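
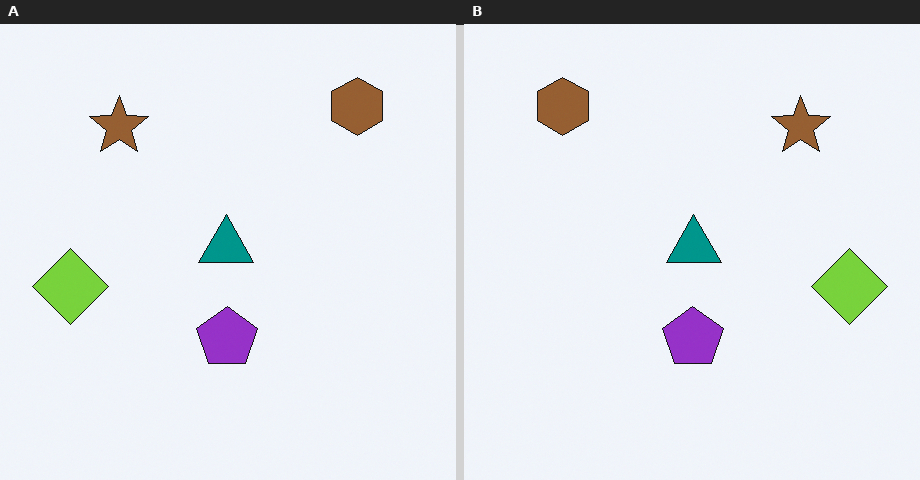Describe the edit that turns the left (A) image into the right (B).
The transformation is: flipped horizontally (left ↔ right).

The lime diamond is in the left of the left (A) image and the right of the right (B) — shapes on opposite sides of the vertical midline have swapped in a mirror flip.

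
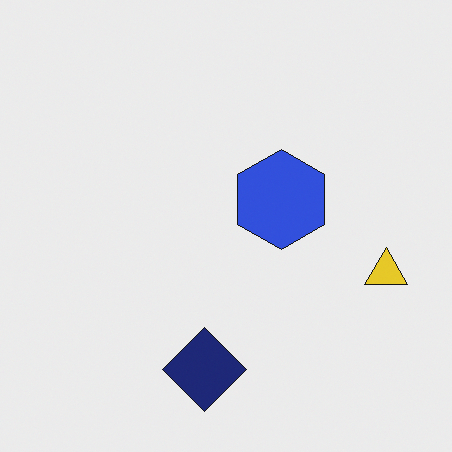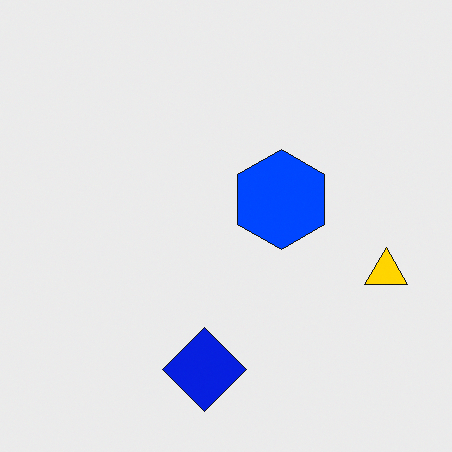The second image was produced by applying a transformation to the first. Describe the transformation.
The transformation is: heavily oversaturated.

All colors are more vivid — a global saturation change.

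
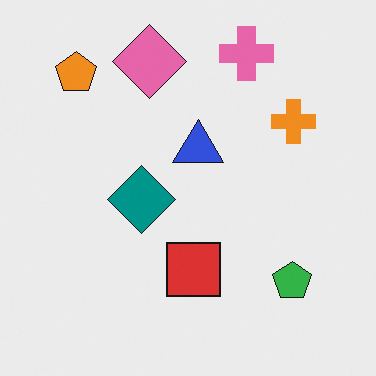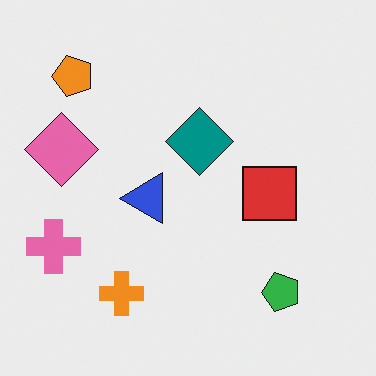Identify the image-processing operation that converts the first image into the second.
The image was transposed (reflected across the top-left ↔ bottom-right diagonal).

Shapes have swapped their row and column positions — what was in the top-right is now in the bottom-left — a diagonal reflection.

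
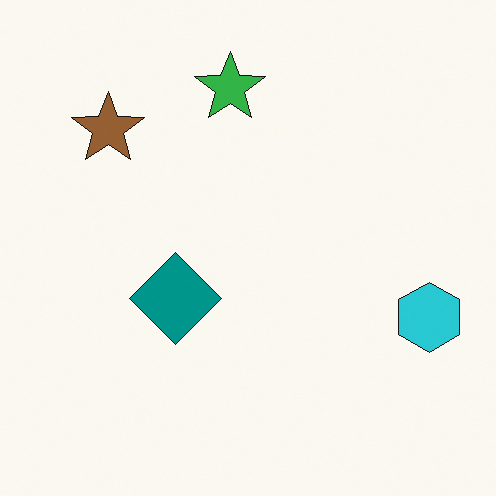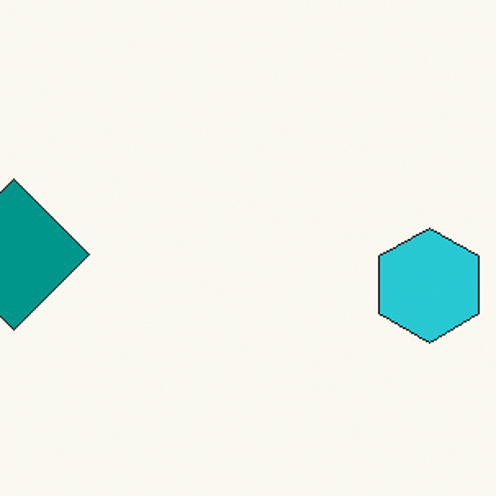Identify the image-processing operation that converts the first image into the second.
The image was cropped to a noticeably smaller region and rescaled.

The visible shapes are larger and the field of view is narrower; shapes near the original edges may be partly or wholly outside the frame — a crop-and-rescale.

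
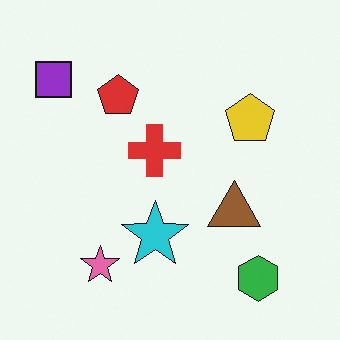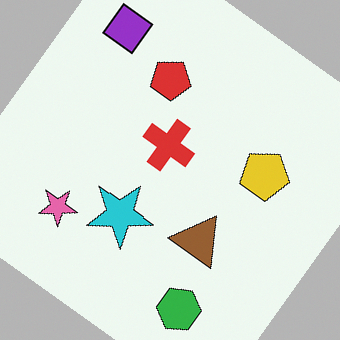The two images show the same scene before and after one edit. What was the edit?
The second image is the first rotated clockwise by a large amount — several tens of degrees.

Every shape is tilted by the same angle and the image corners show triangular fill wedges — a whole-image rotation by a non-right angle.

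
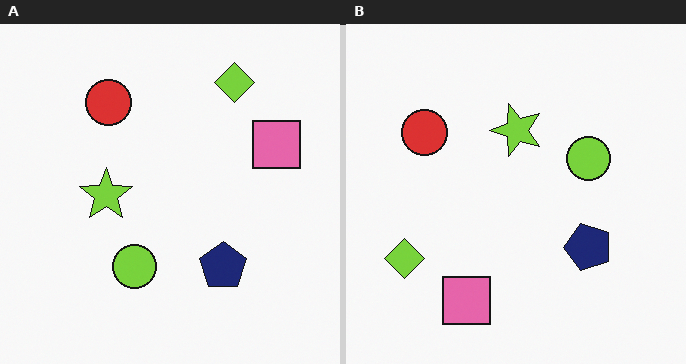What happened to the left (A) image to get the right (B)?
The image was transposed (reflected across the top-left ↔ bottom-right diagonal).

Shapes have swapped their row and column positions — what was in the top-right is now in the bottom-left — a diagonal reflection.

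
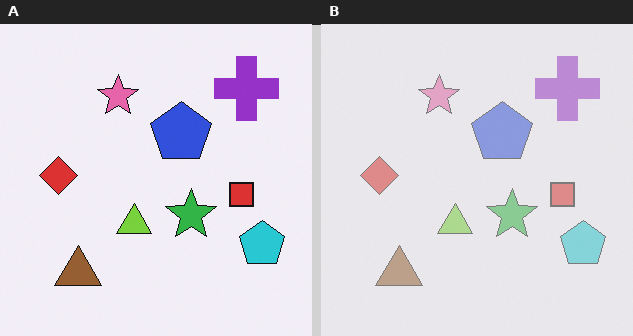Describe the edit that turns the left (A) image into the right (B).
It was given much lower contrast.

Tones are pushed toward mid-grey across the whole image — a global contrast change.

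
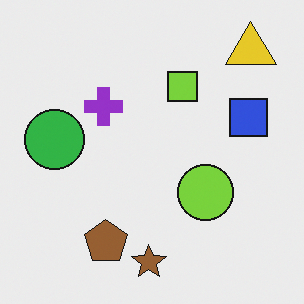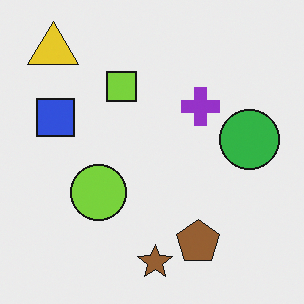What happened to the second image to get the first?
The first image is the second flipped horizontally (left ↔ right).

The yellow triangle is in the top-left of the second image and the top-right of the first — shapes on opposite sides of the vertical midline have swapped in a mirror flip.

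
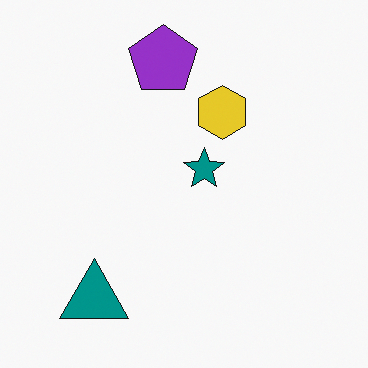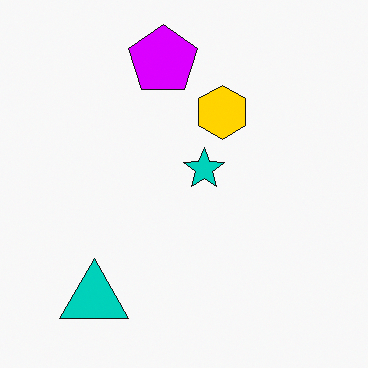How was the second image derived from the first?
It was heavily oversaturated.

All colors are more vivid — a global saturation change.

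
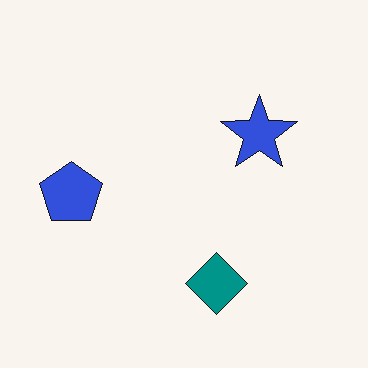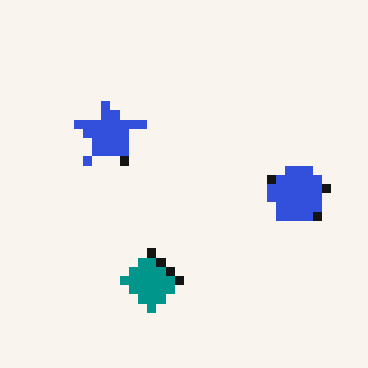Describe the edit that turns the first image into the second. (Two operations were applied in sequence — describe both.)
It was flipped horizontally (left ↔ right), then coarsely pixelated.

The blue pentagon is in the left of the first image and the right of the second — shapes on opposite sides of the vertical midline have swapped in a mirror flip. Shapes are reduced to large square blocks; fine edges and outlines are lost — a downscale-then-upscale (mosaic) effect.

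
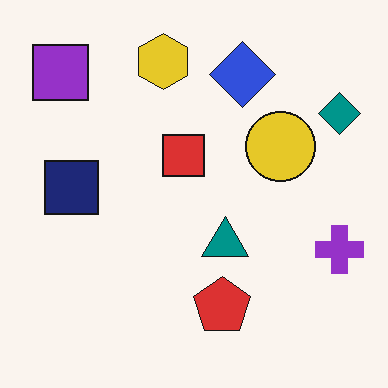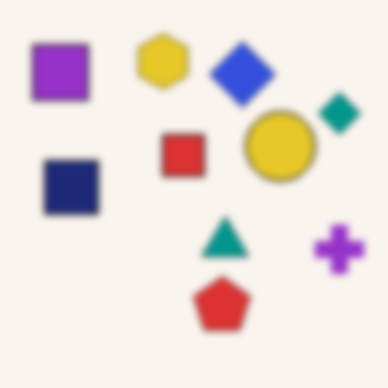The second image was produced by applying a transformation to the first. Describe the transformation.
It was noticeably gaussian-blurred.

Shape edges and outlines are uniformly softened across the whole image.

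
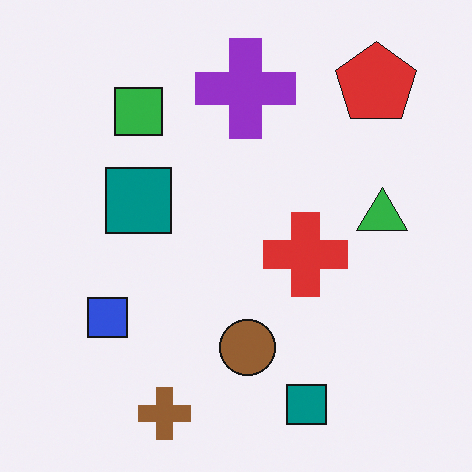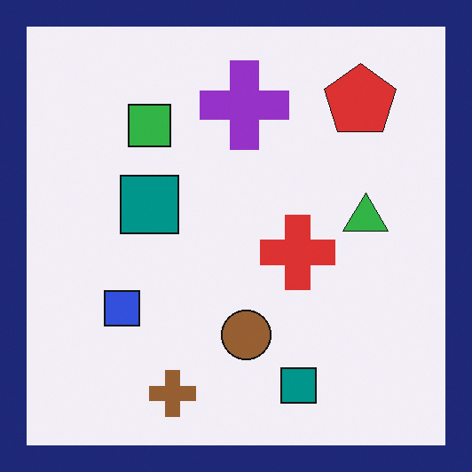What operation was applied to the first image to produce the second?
Framed with a navy border.

A solid navy frame runs around the edge of the second image, with the content slightly shrunk inside it.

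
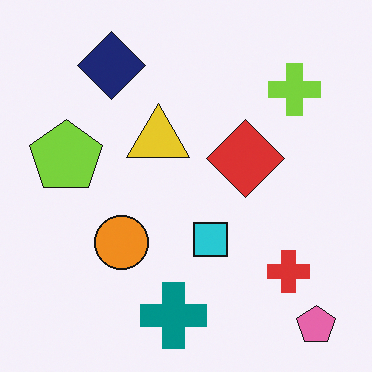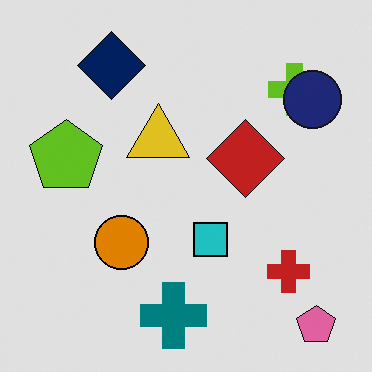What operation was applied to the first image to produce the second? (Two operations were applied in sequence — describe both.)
The transformation is: moderately posterized, then overlaid with an additional navy circle.

Each flat color has snapped to a coarser quantized level — most visibly, the near-white background has dropped to a flat grey. A navy circle appears in the second image that is absent from the first.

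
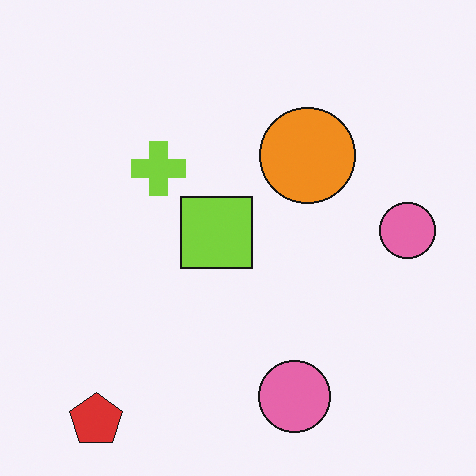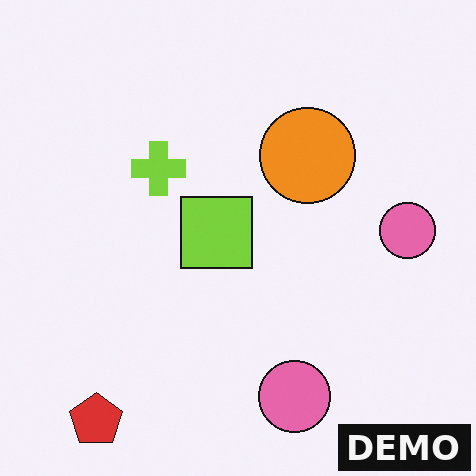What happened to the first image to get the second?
The second image is the first watermarked with the text "DEMO" in the lower-right corner.

A dark label reading "DEMO" appears in the lower-right corner.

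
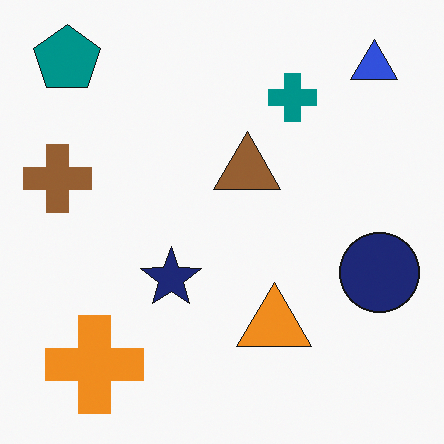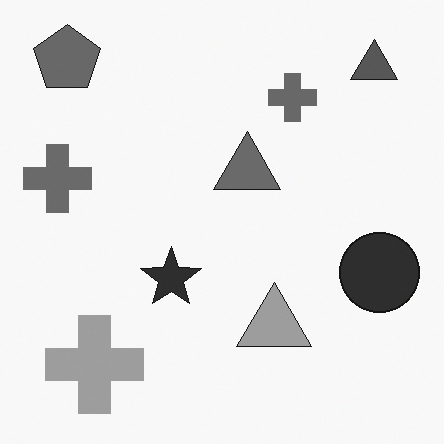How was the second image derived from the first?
The image was converted to grayscale.

All color is removed — every shape is now a shade of grey.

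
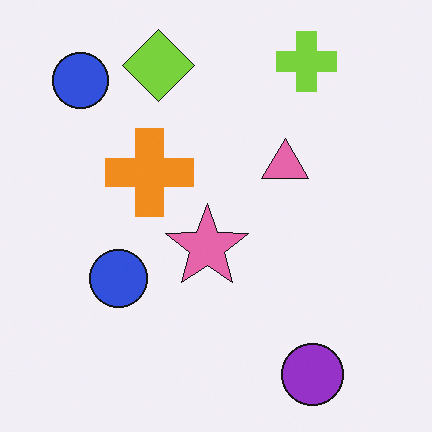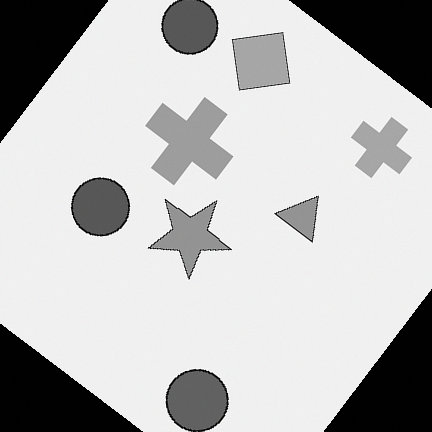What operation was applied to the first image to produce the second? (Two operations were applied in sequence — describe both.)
The image was converted to grayscale, then rotated clockwise by a large amount — several tens of degrees.

All color is removed — every shape is now a shade of grey. Every shape is tilted by the same angle and the image corners show triangular fill wedges — a whole-image rotation by a non-right angle.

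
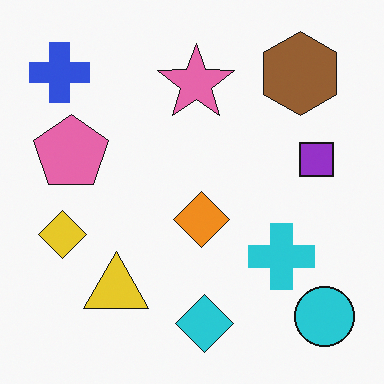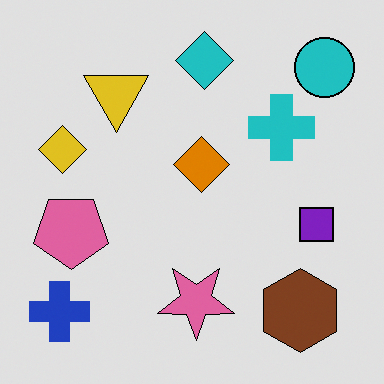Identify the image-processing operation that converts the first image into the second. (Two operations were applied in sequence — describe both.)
The second image is the first moderately posterized, then flipped vertically (top ↔ bottom).

Each flat color has snapped to a coarser quantized level — most visibly, the near-white background has dropped to a flat grey. The cyan diamond is in the bottom of the first image and the top of the second — shapes on opposite sides of the horizontal midline have swapped in a mirror flip.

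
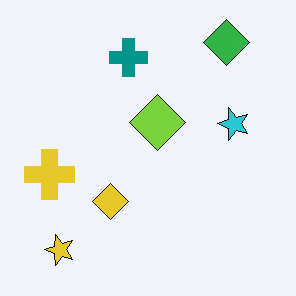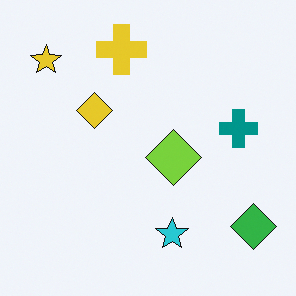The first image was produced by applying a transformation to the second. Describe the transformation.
This is the original image rotated 90° counter-clockwise.

The yellow star sits in the top-left of the second image and the bottom-left of the first — consistent with a whole-image 90° counter-clockwise rotation.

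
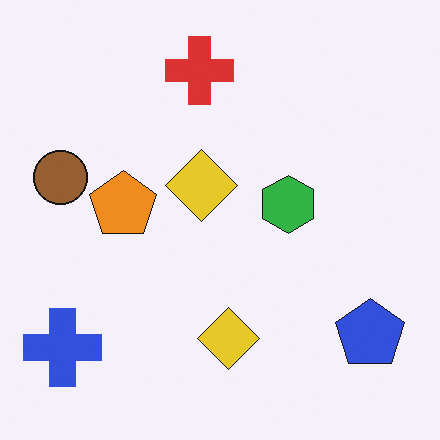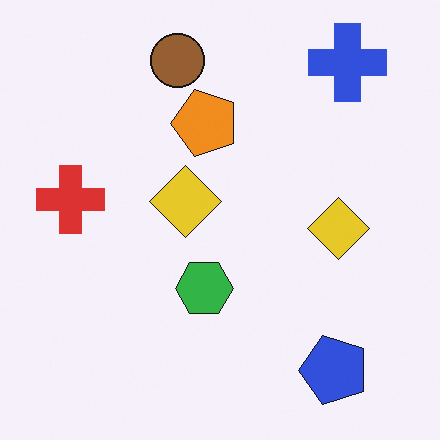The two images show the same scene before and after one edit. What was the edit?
This is the original image transposed (reflected across the top-left ↔ bottom-right diagonal).

Shapes have swapped their row and column positions — what was in the top-right is now in the bottom-left — a diagonal reflection.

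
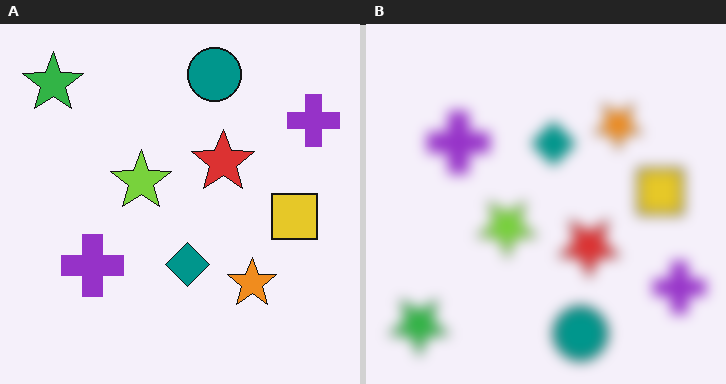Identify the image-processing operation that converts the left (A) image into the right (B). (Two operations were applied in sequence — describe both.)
The image was flipped vertically (top ↔ bottom), then strongly gaussian-blurred.

The teal circle is in the top of the left (A) image and the bottom of the right (B) — shapes on opposite sides of the horizontal midline have swapped in a mirror flip. Shape edges and outlines are uniformly softened across the whole image.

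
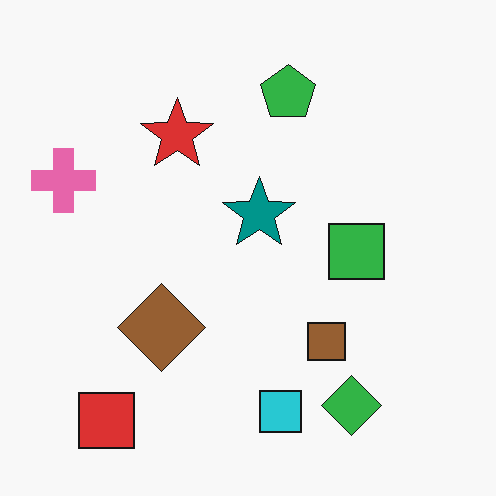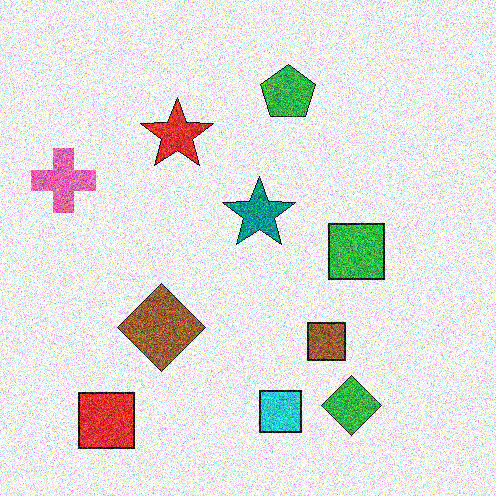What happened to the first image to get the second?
It was degraded with strong gaussian noise.

Random speckle covers the whole image, including the flat background.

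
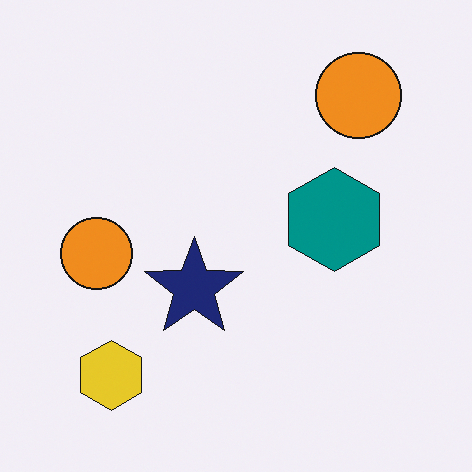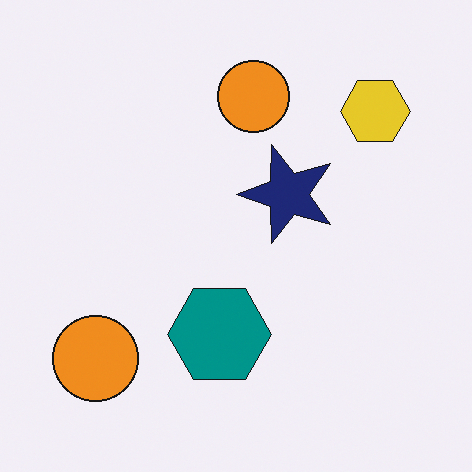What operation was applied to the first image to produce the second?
The transformation is: transposed (reflected across the top-left ↔ bottom-right diagonal).

Shapes have swapped their row and column positions — what was in the top-right is now in the bottom-left — a diagonal reflection.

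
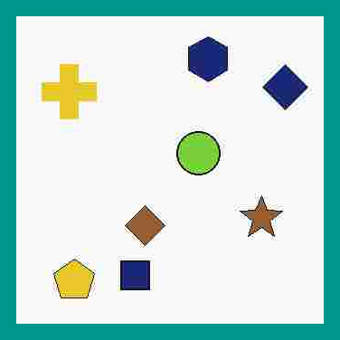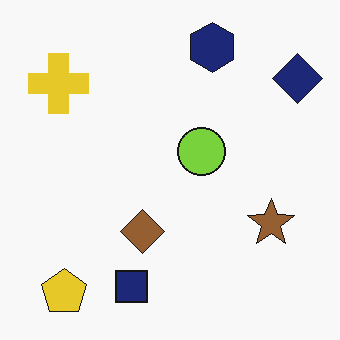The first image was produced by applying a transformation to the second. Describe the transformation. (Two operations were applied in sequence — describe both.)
It was heavily JPEG-compressed with obvious blocking artifacts, then framed with a teal border.

Blocky 8×8 compression artifacts appear around shape edges and the flat background shows ringing — characteristic JPEG degradation. A solid teal frame runs around the edge of the first image, with the content slightly shrunk inside it.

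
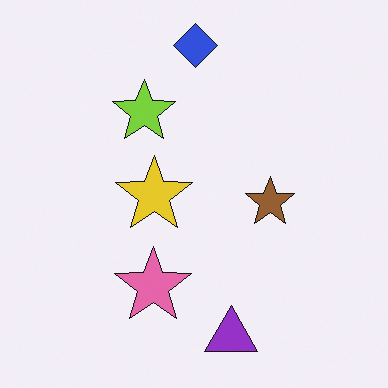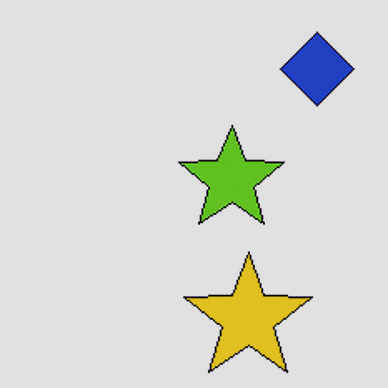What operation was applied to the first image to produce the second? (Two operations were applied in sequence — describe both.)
Cropped tightly and scaled back up, then moderately posterized.

The visible shapes are larger and the field of view is narrower; shapes near the original edges may be partly or wholly outside the frame — a crop-and-rescale. Each flat color has snapped to a coarser quantized level — most visibly, the near-white background has dropped to a flat grey.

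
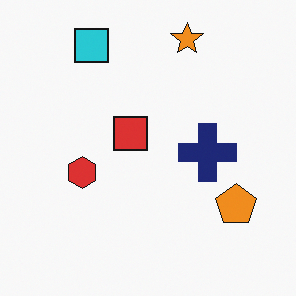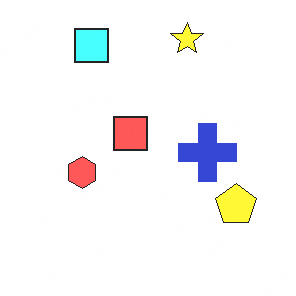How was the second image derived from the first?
The image was noticeably brightened.

Every pixel — background and shapes alike — is uniformly brightened.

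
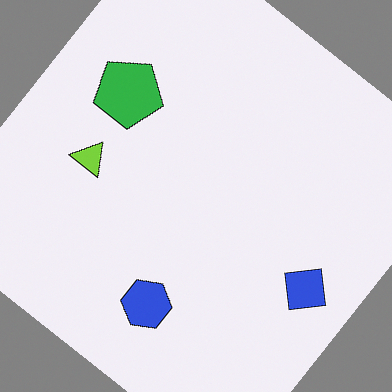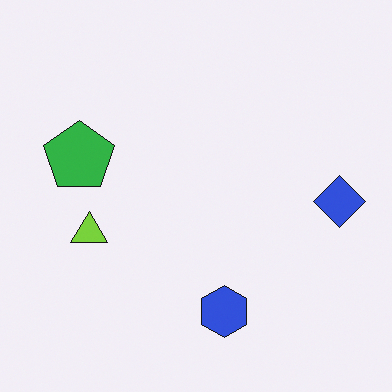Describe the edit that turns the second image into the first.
This is the original image rotated clockwise by a large amount — several tens of degrees.

Every shape is tilted by the same angle and the image corners show triangular fill wedges — a whole-image rotation by a non-right angle.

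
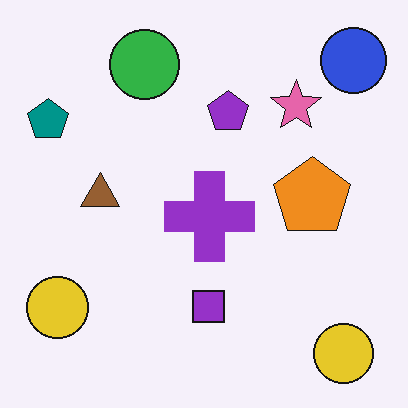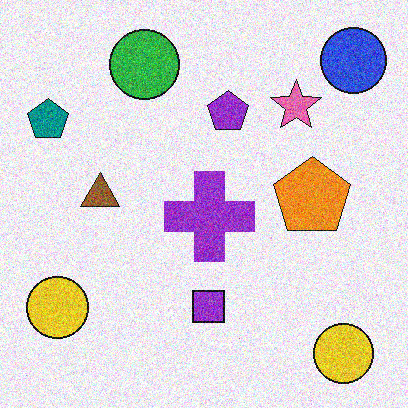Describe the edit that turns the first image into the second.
The transformation is: degraded with visible gaussian noise.

Random speckle covers the whole image, including the flat background.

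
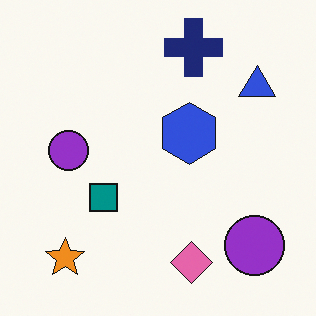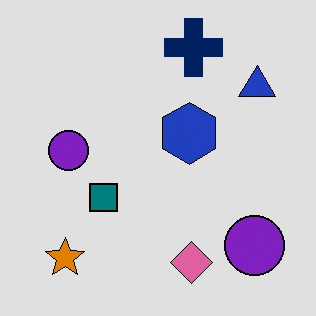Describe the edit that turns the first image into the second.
Moderately posterized.

Each flat color has snapped to a coarser quantized level — most visibly, the near-white background has dropped to a flat grey.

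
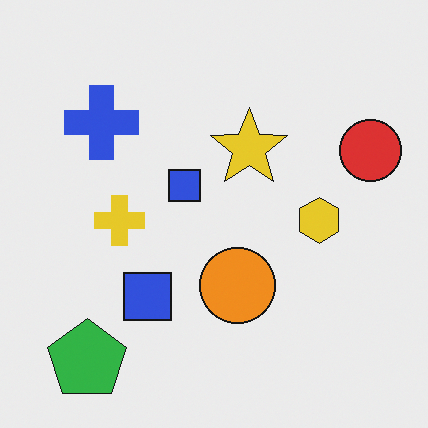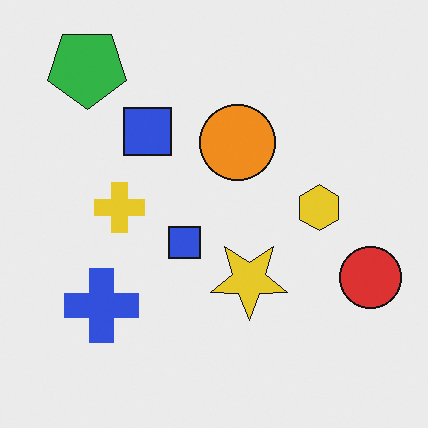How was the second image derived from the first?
It was flipped vertically (top ↔ bottom).

The green pentagon is in the bottom-left of the first image and the top-left of the second — shapes on opposite sides of the horizontal midline have swapped in a mirror flip.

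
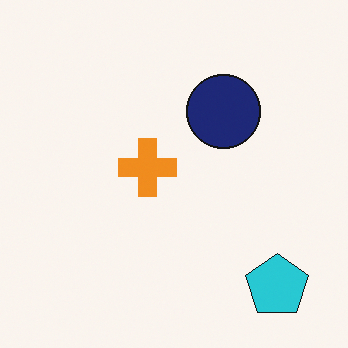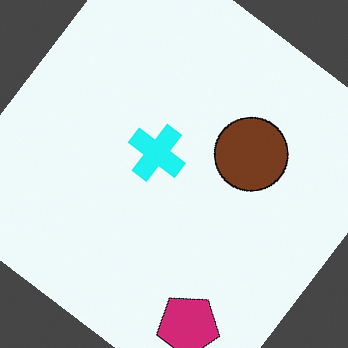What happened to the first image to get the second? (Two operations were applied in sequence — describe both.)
The image was rotated clockwise by a large amount — several tens of degrees, then hue-shifted noticeably.

Every shape is tilted by the same angle and the image corners show triangular fill wedges — a whole-image rotation by a non-right angle. Every shape's color has rotated by the same amount around the hue wheel — a uniform hue shift.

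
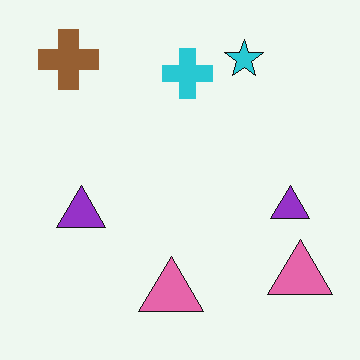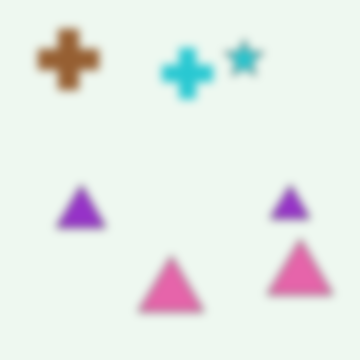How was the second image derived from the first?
The transformation is: moderately blurred.

Shape edges and outlines are uniformly softened across the whole image.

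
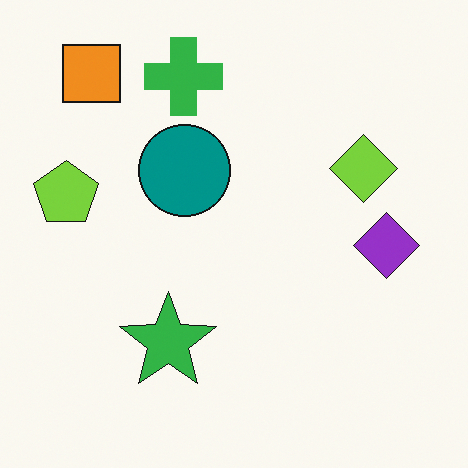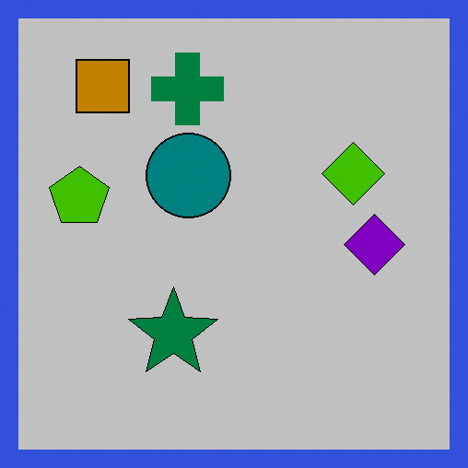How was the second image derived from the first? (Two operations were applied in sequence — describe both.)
The second image is the first aggressively posterized, then framed with a blue border.

Each flat color has snapped to a coarser quantized level — most visibly, the near-white background has dropped to a flat grey. A solid blue frame runs around the edge of the second image, with the content slightly shrunk inside it.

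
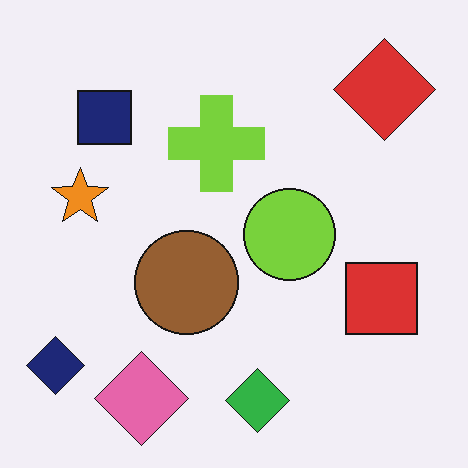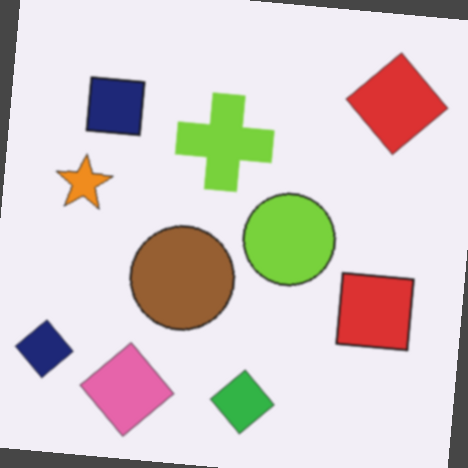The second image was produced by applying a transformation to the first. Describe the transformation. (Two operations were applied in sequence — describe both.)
It was lightly blurred, then rotated clockwise by a slight angle.

Shape edges and outlines are uniformly softened across the whole image. Every shape is tilted by the same angle and the image corners show triangular fill wedges — a whole-image rotation by a non-right angle.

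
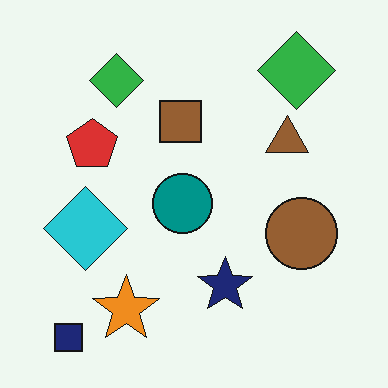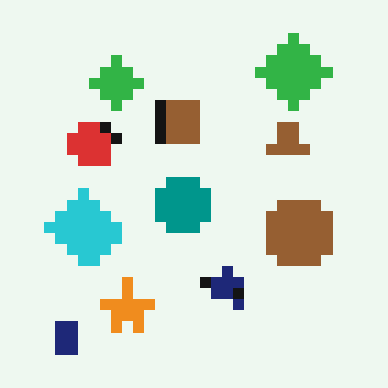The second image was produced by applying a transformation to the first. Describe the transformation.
The second image is the first coarsely pixelated.

Shapes are reduced to large square blocks; fine edges and outlines are lost — a downscale-then-upscale (mosaic) effect.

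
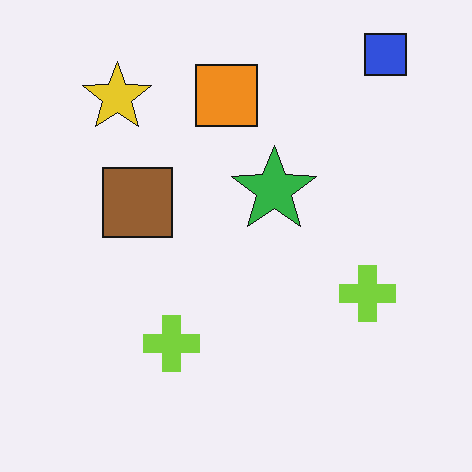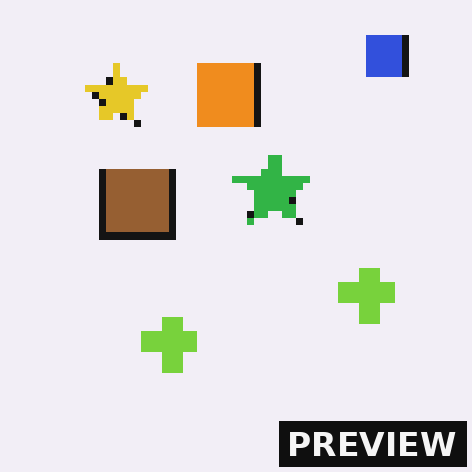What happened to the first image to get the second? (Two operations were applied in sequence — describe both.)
The second image is the first moderately pixelated, then watermarked with the text "PREVIEW" in the lower-right corner.

Shapes are reduced to large square blocks; fine edges and outlines are lost — a downscale-then-upscale (mosaic) effect. A dark label reading "PREVIEW" appears in the lower-right corner.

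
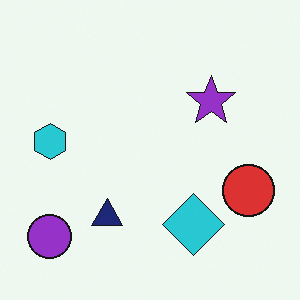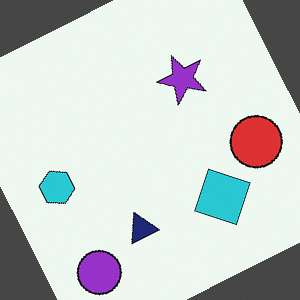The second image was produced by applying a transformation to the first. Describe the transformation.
The transformation is: rotated counter-clockwise by a moderate amount.

Every shape is tilted by the same angle and the image corners show triangular fill wedges — a whole-image rotation by a non-right angle.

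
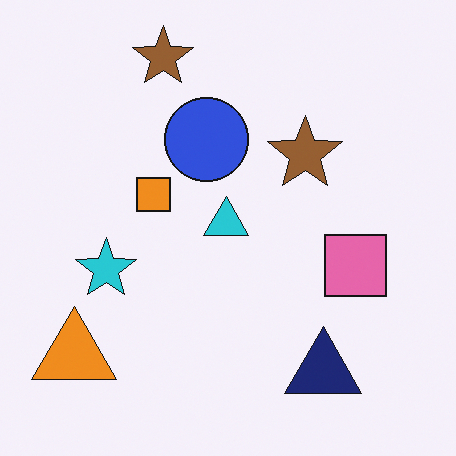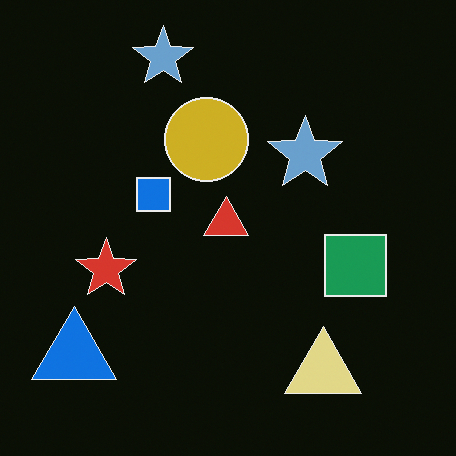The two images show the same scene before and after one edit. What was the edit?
This is the original image color-inverted (negative).

The light background has become dark and every shape's color is its complement — a photographic negative.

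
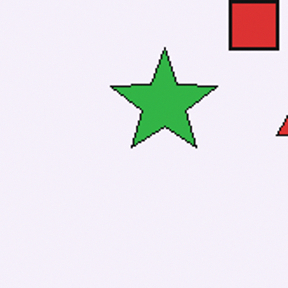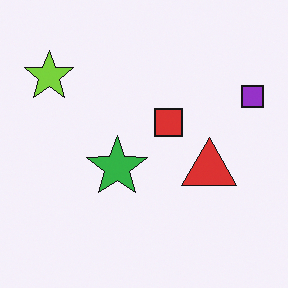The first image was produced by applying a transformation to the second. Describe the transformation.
It was cropped to a noticeably smaller region and rescaled.

The visible shapes are larger and the field of view is narrower; shapes near the original edges may be partly or wholly outside the frame — a crop-and-rescale.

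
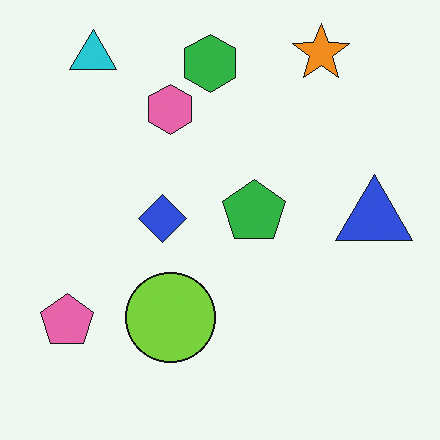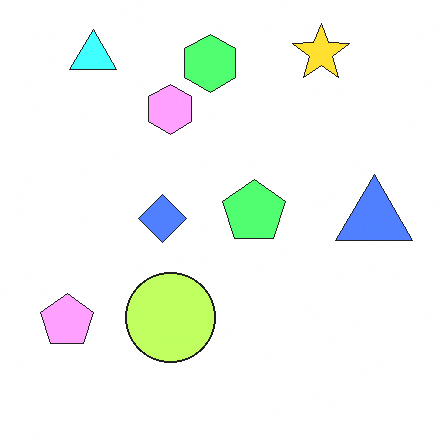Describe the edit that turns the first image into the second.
Noticeably brightened.

Every pixel — background and shapes alike — is uniformly brightened.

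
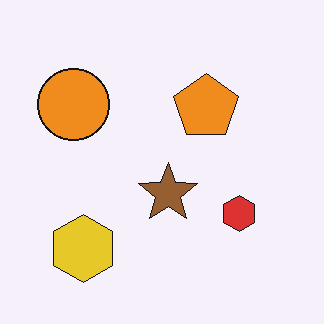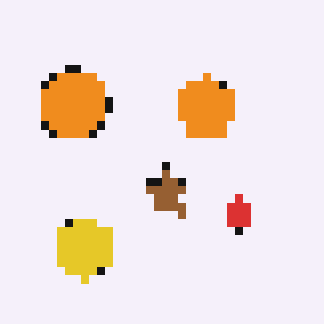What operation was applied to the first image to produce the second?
The transformation is: pixelated into visible square blocks.

Shapes are reduced to large square blocks; fine edges and outlines are lost — a downscale-then-upscale (mosaic) effect.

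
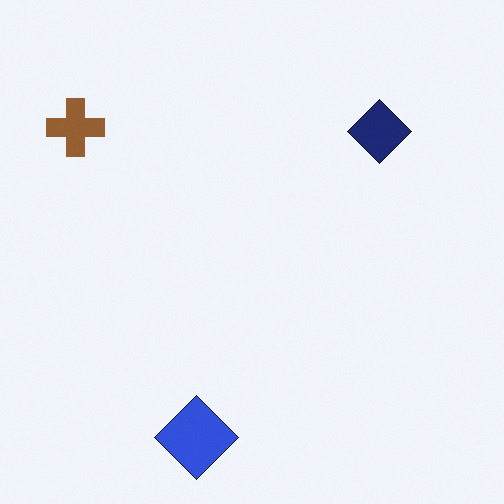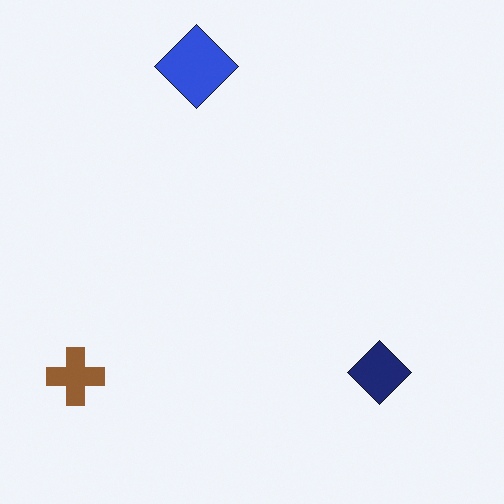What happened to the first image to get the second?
Flipped vertically (top ↔ bottom).

The blue diamond is in the bottom of the first image and the top of the second — shapes on opposite sides of the horizontal midline have swapped in a mirror flip.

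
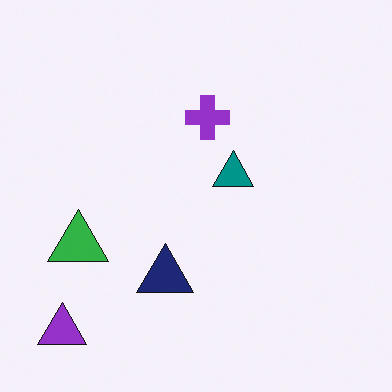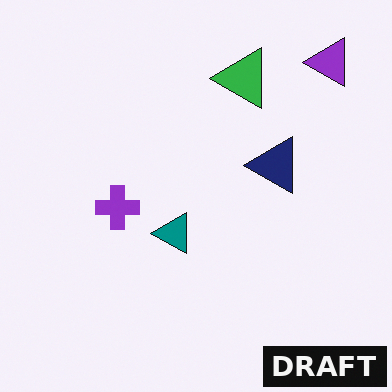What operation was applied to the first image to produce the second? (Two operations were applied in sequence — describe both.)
It was transposed (reflected across the top-left ↔ bottom-right diagonal), then watermarked with the text "DRAFT" in the lower-right corner.

Shapes have swapped their row and column positions — what was in the top-right is now in the bottom-left — a diagonal reflection. A dark label reading "DRAFT" appears in the lower-right corner.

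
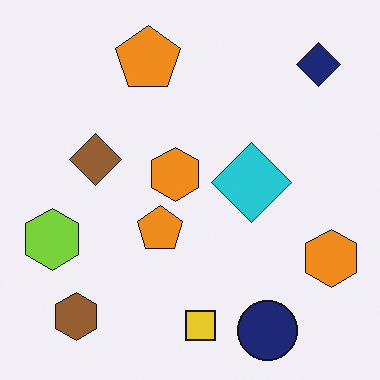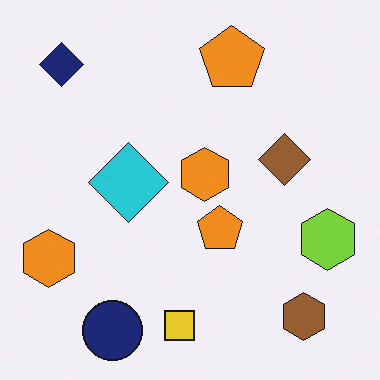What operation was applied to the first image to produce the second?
This is the original image flipped horizontally (left ↔ right).

The lime hexagon is in the left of the first image and the right of the second — shapes on opposite sides of the vertical midline have swapped in a mirror flip.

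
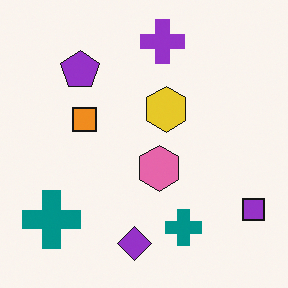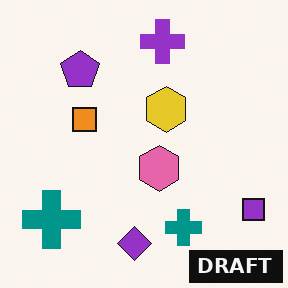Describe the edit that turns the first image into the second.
It was watermarked with the text "DRAFT" in the lower-right corner.

A dark label reading "DRAFT" appears in the lower-right corner.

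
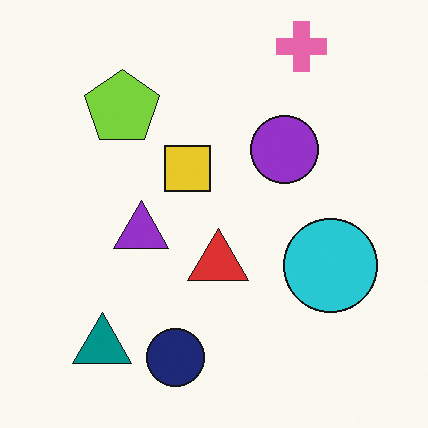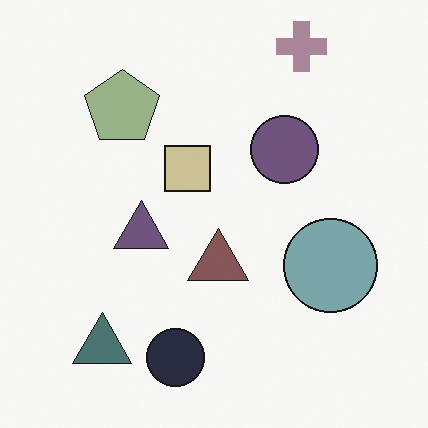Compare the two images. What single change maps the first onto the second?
This is the original image heavily desaturated.

All colors are more muted and greyish — a global saturation change.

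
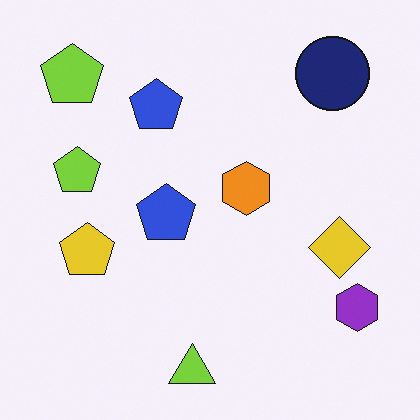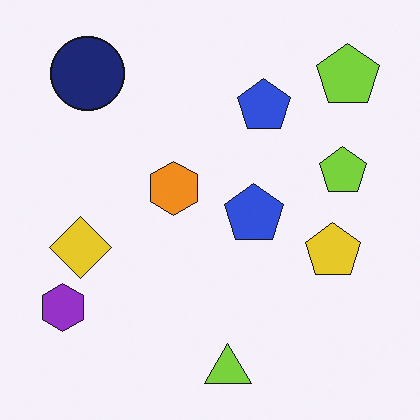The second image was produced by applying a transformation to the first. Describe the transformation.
The second image is the first flipped horizontally (left ↔ right).

The purple hexagon is in the bottom-right of the first image and the bottom-left of the second — shapes on opposite sides of the vertical midline have swapped in a mirror flip.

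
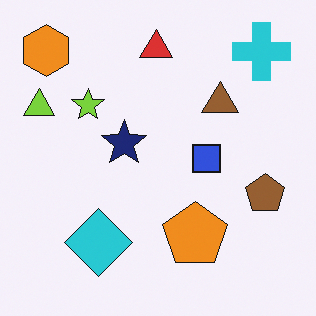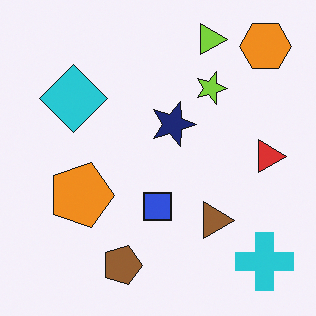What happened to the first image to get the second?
Rotated 90° clockwise.

The orange hexagon sits in the top-left of the first image and the top-right of the second — consistent with a whole-image 90° clockwise rotation.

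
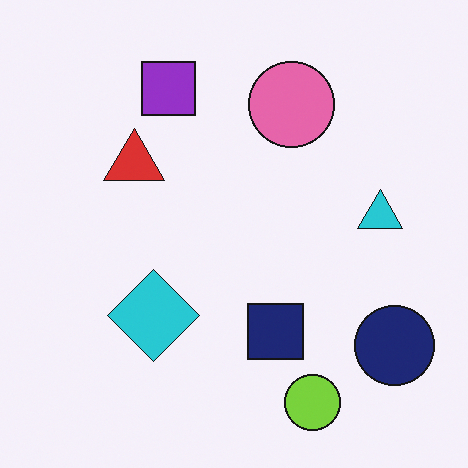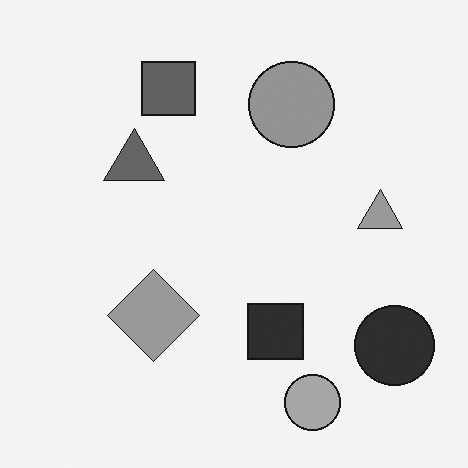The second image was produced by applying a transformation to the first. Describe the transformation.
The second image is the first converted to grayscale.

All color is removed — every shape is now a shade of grey.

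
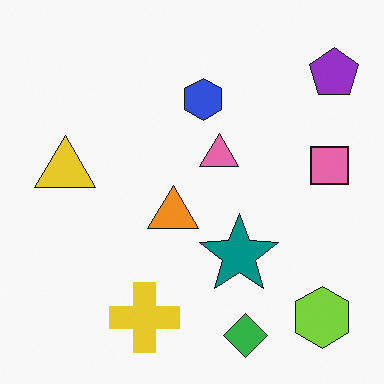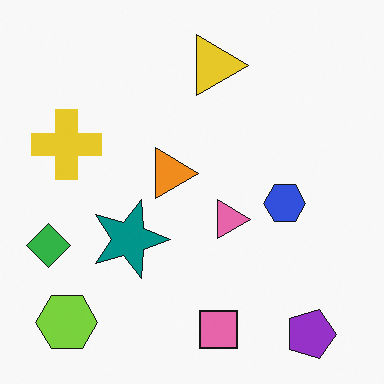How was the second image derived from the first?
The transformation is: rotated 90° clockwise.

The purple pentagon sits in the top-right of the first image and the bottom-right of the second — consistent with a whole-image 90° clockwise rotation.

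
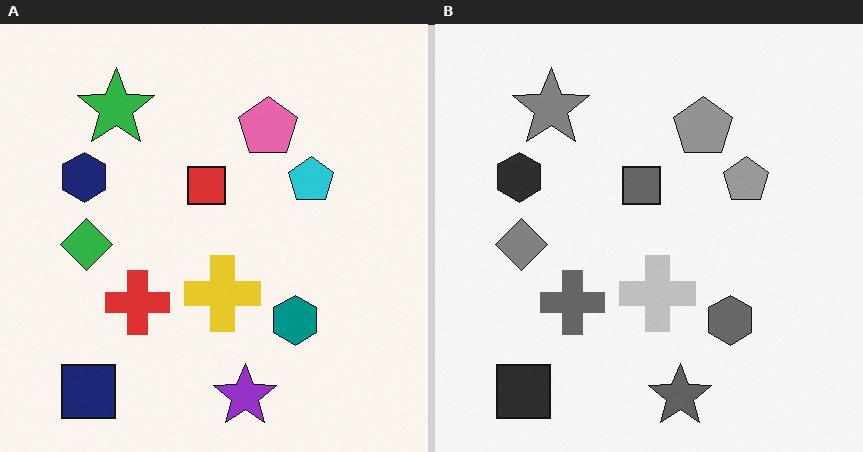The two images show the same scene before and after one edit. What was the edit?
This is the original image converted to grayscale.

All color is removed — every shape is now a shade of grey.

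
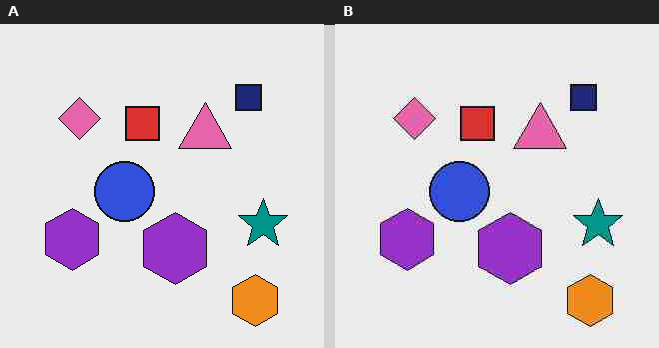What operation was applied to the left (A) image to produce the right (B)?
This is the original image heavily JPEG-compressed with obvious blocking artifacts.

Blocky 8×8 compression artifacts appear around shape edges and the flat background shows ringing — characteristic JPEG degradation.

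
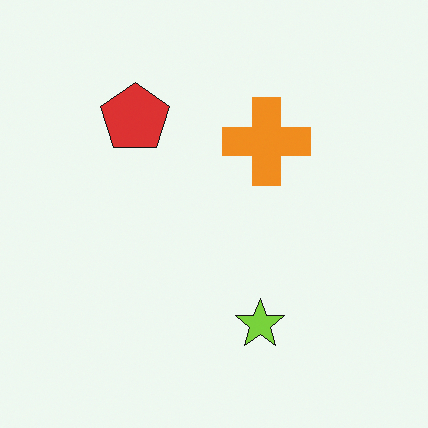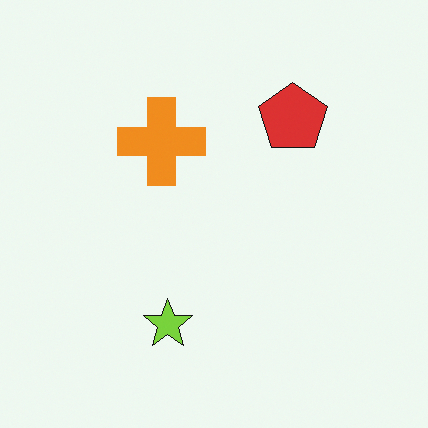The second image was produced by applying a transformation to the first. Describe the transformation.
The image was flipped horizontally (left ↔ right).

The red pentagon is in the top-left of the first image and the top-right of the second — shapes on opposite sides of the vertical midline have swapped in a mirror flip.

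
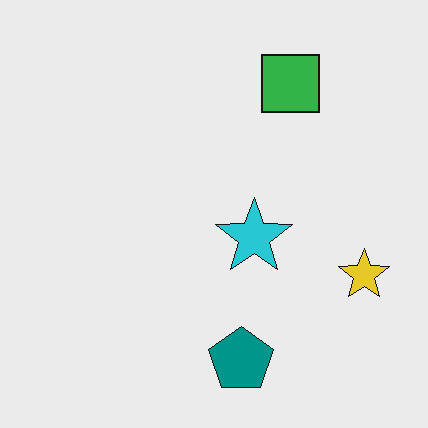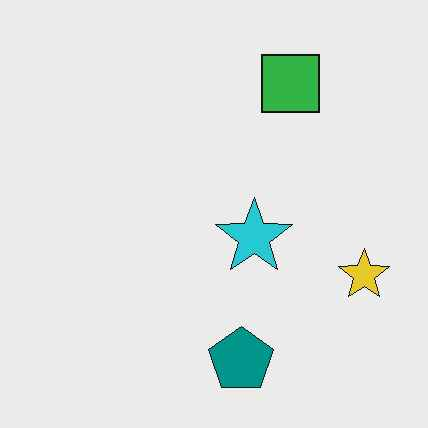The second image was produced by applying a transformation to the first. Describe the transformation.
The image was given moderate JPEG compression.

Blocky 8×8 compression artifacts appear around shape edges and the flat background shows ringing — characteristic JPEG degradation.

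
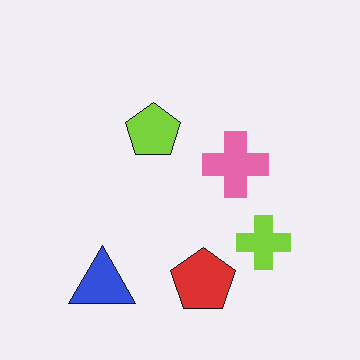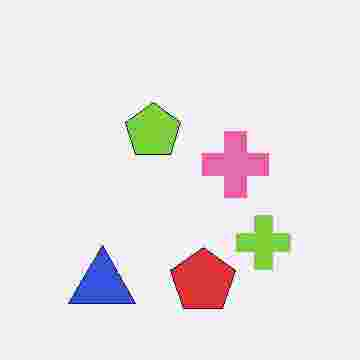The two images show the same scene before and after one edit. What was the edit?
The image was degraded with heavy JPEG compression.

Blocky 8×8 compression artifacts appear around shape edges and the flat background shows ringing — characteristic JPEG degradation.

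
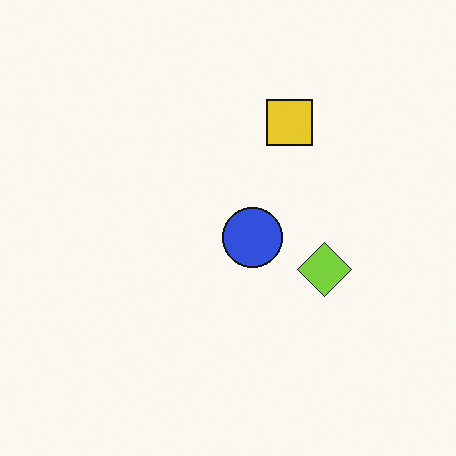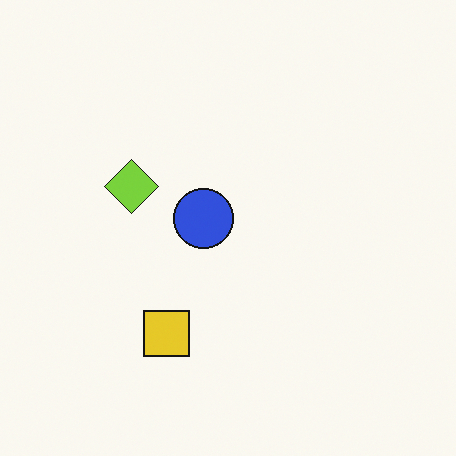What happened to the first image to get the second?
The transformation is: rotated 180°.

The yellow square sits in the top of the first image and the bottom of the second — consistent with a whole-image 180° rotation.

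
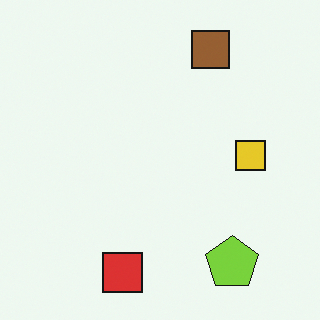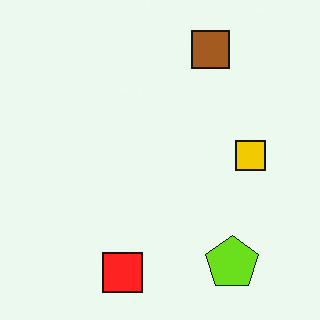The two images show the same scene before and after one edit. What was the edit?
Slightly oversaturated.

All colors are more vivid — a global saturation change.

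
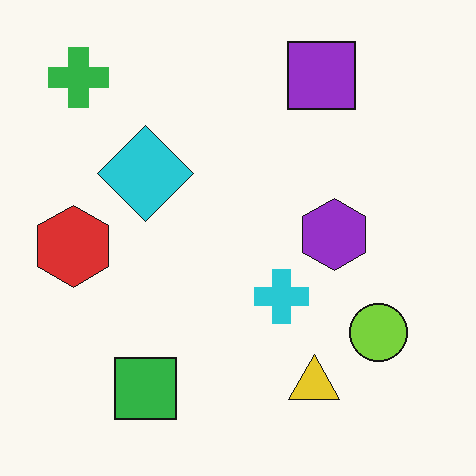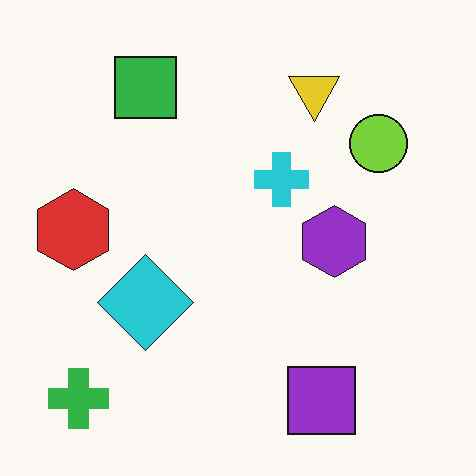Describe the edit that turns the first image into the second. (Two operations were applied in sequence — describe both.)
This is the original image flipped vertically (top ↔ bottom), then JPEG-compressed with visible artifacts.

The purple square is in the top-right of the first image and the bottom-right of the second — shapes on opposite sides of the horizontal midline have swapped in a mirror flip. Blocky 8×8 compression artifacts appear around shape edges and the flat background shows ringing — characteristic JPEG degradation.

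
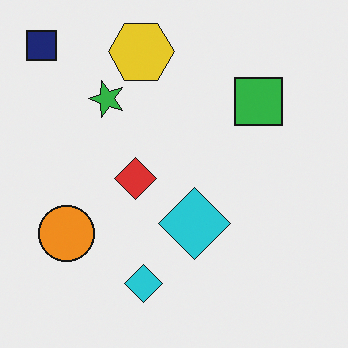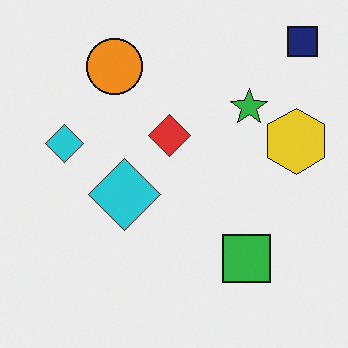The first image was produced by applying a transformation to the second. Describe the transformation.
The image was rotated 90° counter-clockwise.

The navy square sits in the top-right of the second image and the top-left of the first — consistent with a whole-image 90° counter-clockwise rotation.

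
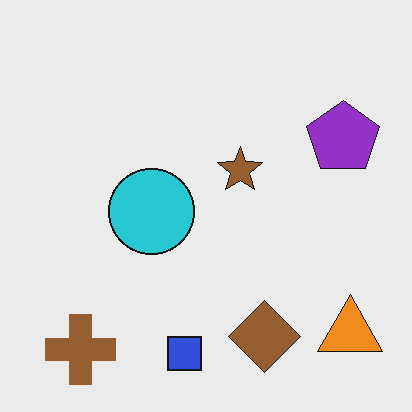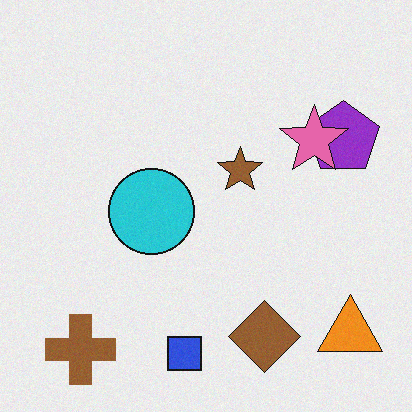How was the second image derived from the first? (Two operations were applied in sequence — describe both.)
It was degraded with a light layer of grain, then overlaid with an additional pink star.

Random speckle covers the whole image, including the flat background. A pink star appears in the second image that is absent from the first.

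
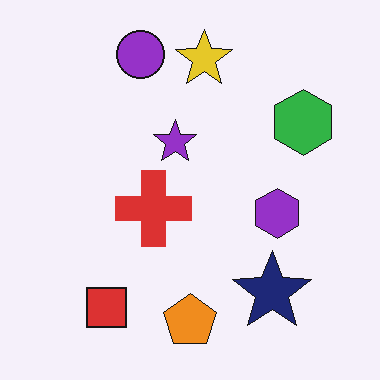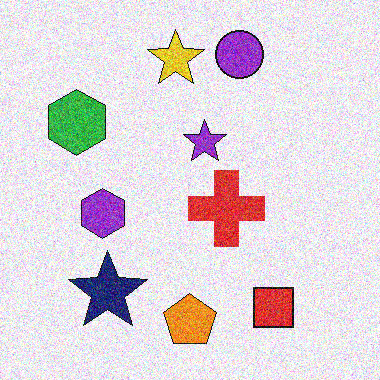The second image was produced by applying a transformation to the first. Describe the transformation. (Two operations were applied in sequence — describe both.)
It was flipped horizontally (left ↔ right), then degraded with strong gaussian noise.

The green hexagon is in the top-right of the first image and the top-left of the second — shapes on opposite sides of the vertical midline have swapped in a mirror flip. Random speckle covers the whole image, including the flat background.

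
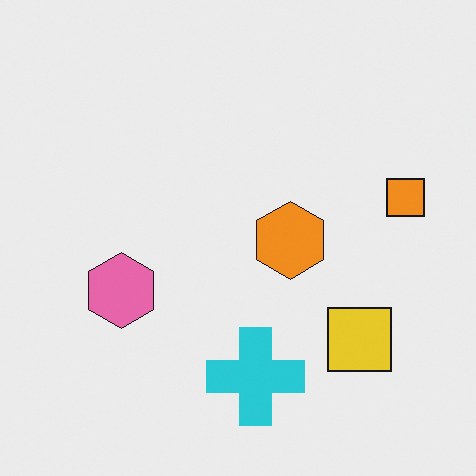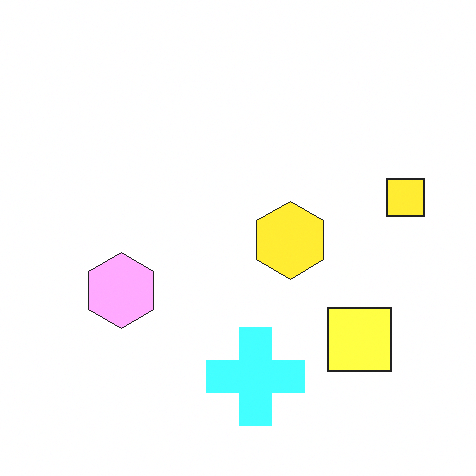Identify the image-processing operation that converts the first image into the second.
It was brightened a lot.

Every pixel — background and shapes alike — is uniformly brightened.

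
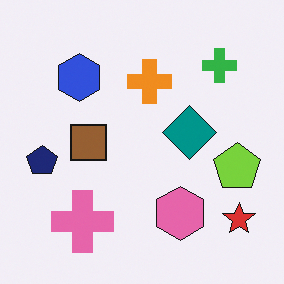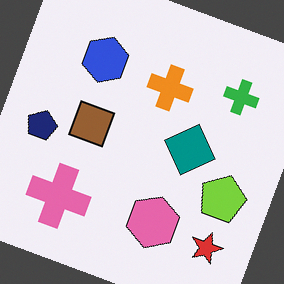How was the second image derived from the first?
The image was rotated clockwise by a moderate amount.

Every shape is tilted by the same angle and the image corners show triangular fill wedges — a whole-image rotation by a non-right angle.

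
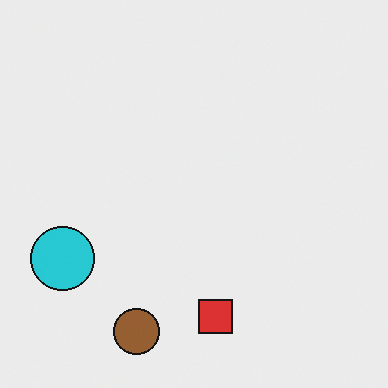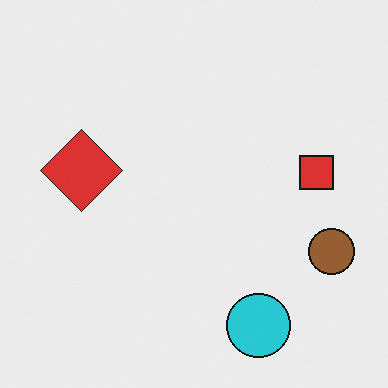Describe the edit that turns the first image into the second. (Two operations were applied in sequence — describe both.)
The second image is the first rotated 90° counter-clockwise, then overlaid with an additional red diamond.

The brown circle sits in the bottom of the first image and the right of the second — consistent with a whole-image 90° counter-clockwise rotation. A red diamond appears in the second image that is absent from the first.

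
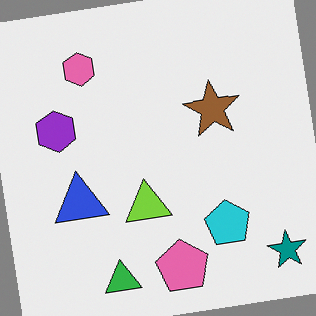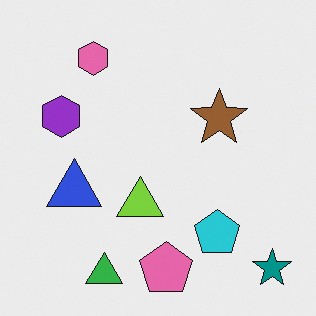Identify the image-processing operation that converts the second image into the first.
This is the original image rotated counter-clockwise by a few degrees.

Every shape is tilted by the same angle and the image corners show triangular fill wedges — a whole-image rotation by a non-right angle.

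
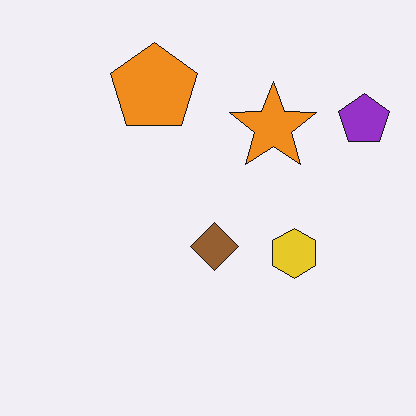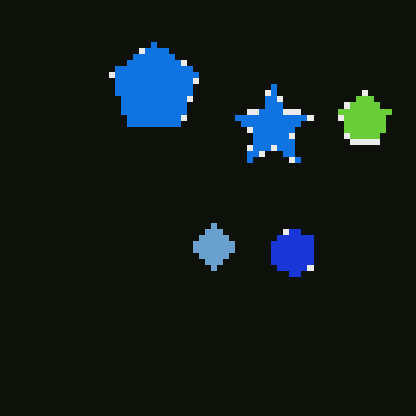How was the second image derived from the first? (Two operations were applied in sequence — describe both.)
It was pixelated into visible square blocks, then color-inverted (negative).

Shapes are reduced to large square blocks; fine edges and outlines are lost — a downscale-then-upscale (mosaic) effect. The light background has become dark and every shape's color is its complement — a photographic negative.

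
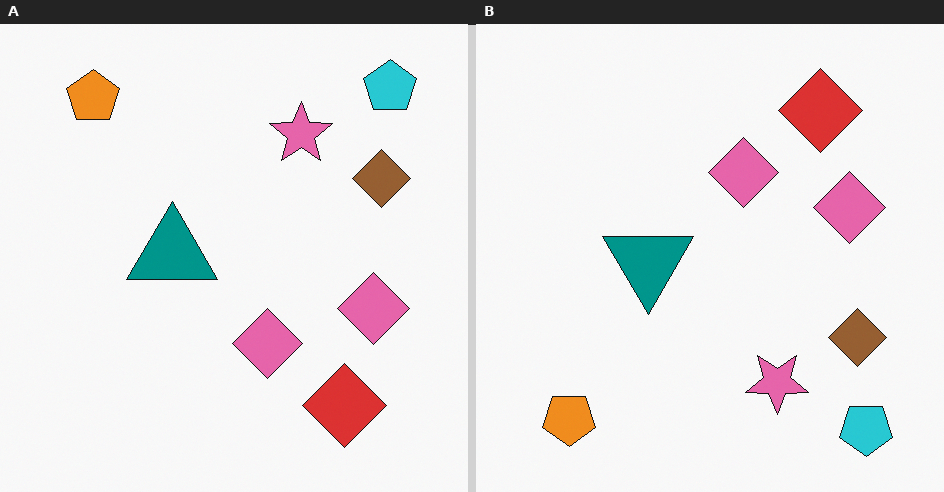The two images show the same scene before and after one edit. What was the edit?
The right (B) image is the left (A) flipped vertically (top ↔ bottom).

The cyan pentagon is in the top-right of the left (A) image and the bottom-right of the right (B) — shapes on opposite sides of the horizontal midline have swapped in a mirror flip.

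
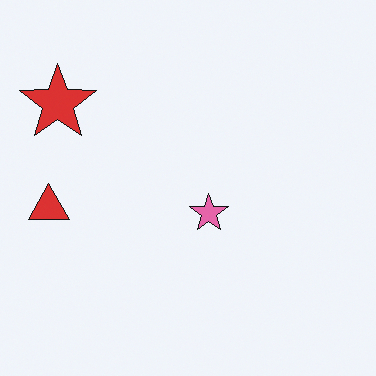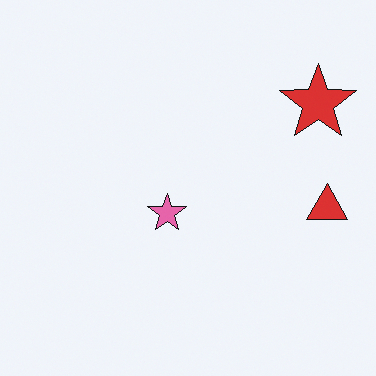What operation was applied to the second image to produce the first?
This is the original image flipped horizontally (left ↔ right).

The red triangle is in the right of the second image and the left of the first — shapes on opposite sides of the vertical midline have swapped in a mirror flip.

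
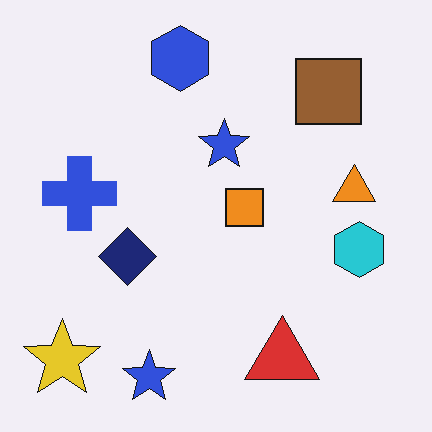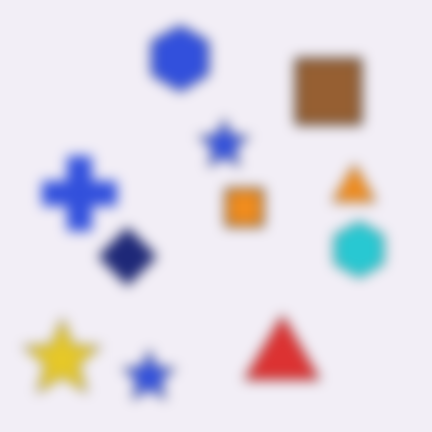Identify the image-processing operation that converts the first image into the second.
This is the original image strongly gaussian-blurred.

Shape edges and outlines are uniformly softened across the whole image.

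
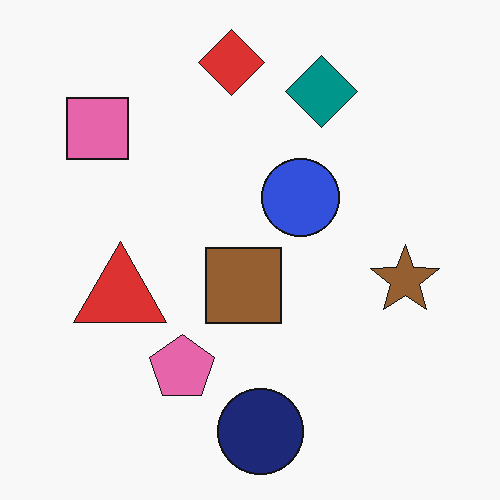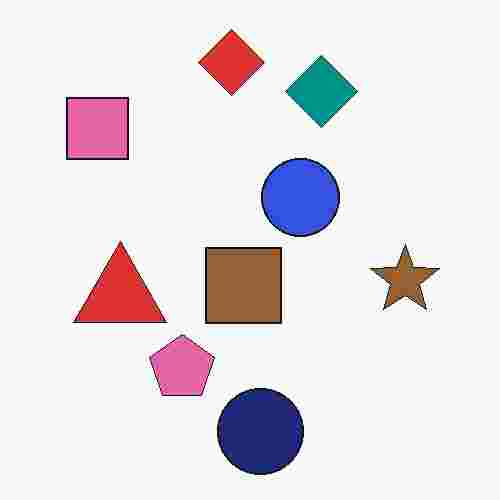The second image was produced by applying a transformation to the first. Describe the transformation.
Heavily JPEG-compressed with obvious blocking artifacts.

Blocky 8×8 compression artifacts appear around shape edges and the flat background shows ringing — characteristic JPEG degradation.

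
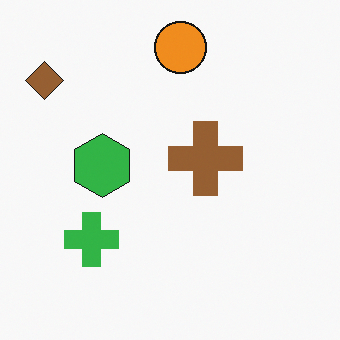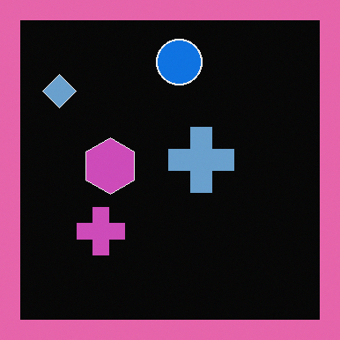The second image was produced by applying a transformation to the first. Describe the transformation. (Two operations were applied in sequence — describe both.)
Color-inverted (negative), then framed with a pink border.

The light background has become dark and every shape's color is its complement — a photographic negative. A solid pink frame runs around the edge of the second image, with the content slightly shrunk inside it.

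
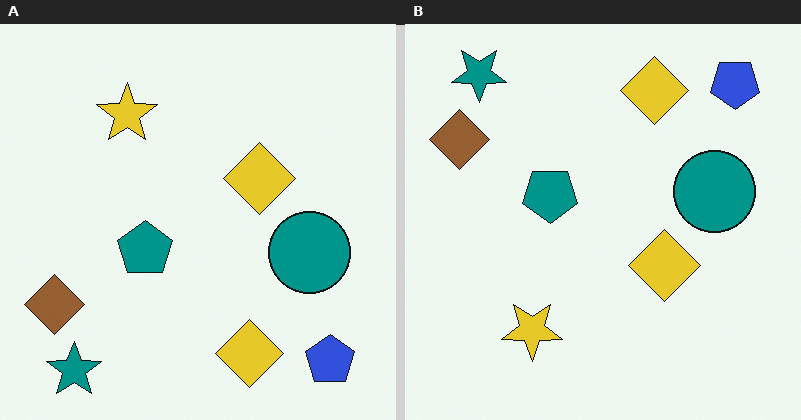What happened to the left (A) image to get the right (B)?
The right (B) image is the left (A) flipped vertically (top ↔ bottom).

The teal star is in the bottom-left of the left (A) image and the top-left of the right (B) — shapes on opposite sides of the horizontal midline have swapped in a mirror flip.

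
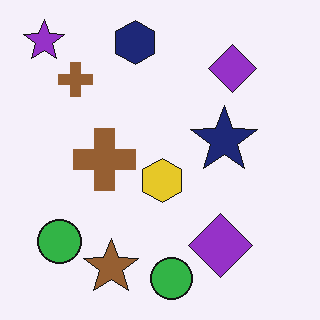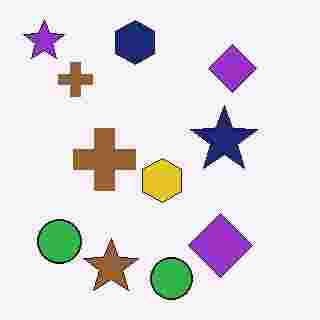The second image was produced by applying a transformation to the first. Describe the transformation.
The image was heavily JPEG-compressed with obvious blocking artifacts.

Blocky 8×8 compression artifacts appear around shape edges and the flat background shows ringing — characteristic JPEG degradation.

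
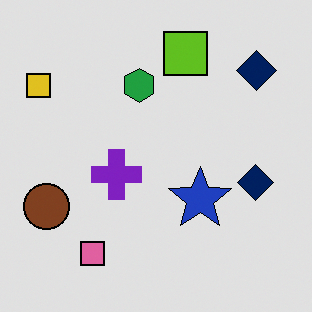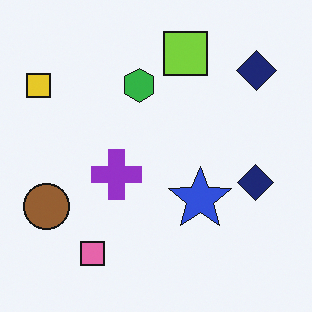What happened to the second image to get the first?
The transformation is: posterized to a reduced palette.

Each flat color has snapped to a coarser quantized level — most visibly, the near-white background has dropped to a flat grey.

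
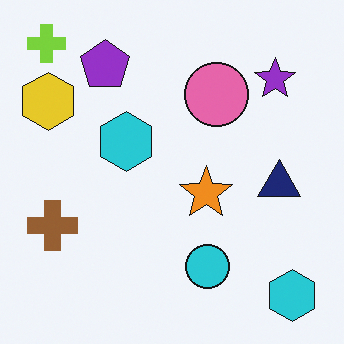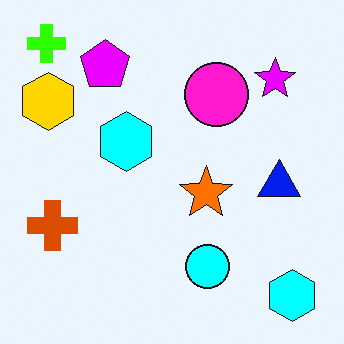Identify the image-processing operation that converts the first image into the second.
The second image is the first made much more vivid (saturation change).

All colors are more vivid — a global saturation change.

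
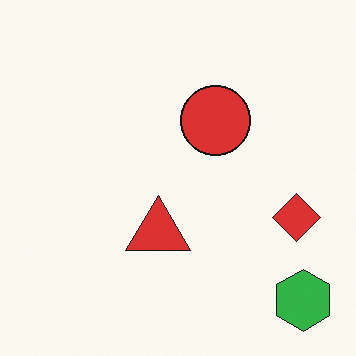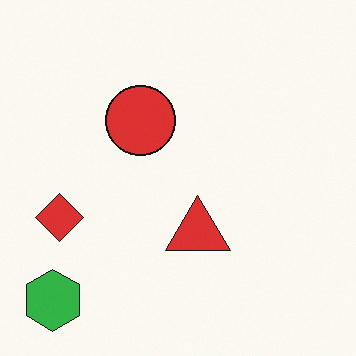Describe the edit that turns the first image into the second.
Flipped horizontally (left ↔ right).

The green hexagon is in the bottom-right of the first image and the bottom-left of the second — shapes on opposite sides of the vertical midline have swapped in a mirror flip.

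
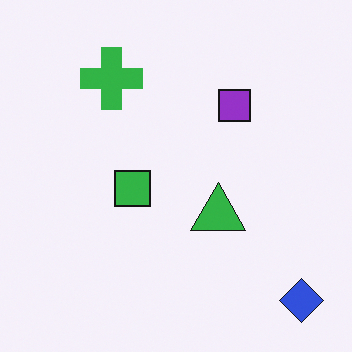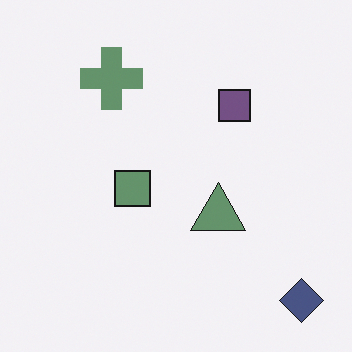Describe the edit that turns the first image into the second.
This is the original image made much more muted (saturation change).

All colors are more muted and greyish — a global saturation change.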